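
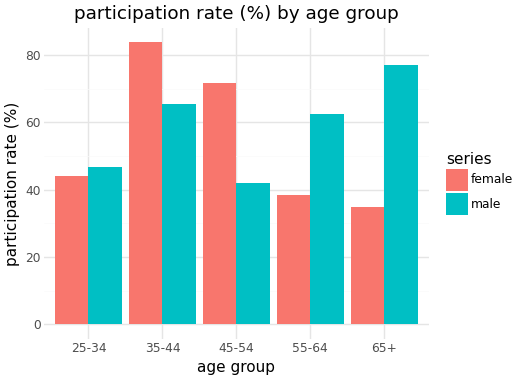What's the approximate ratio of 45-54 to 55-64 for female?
45-54 ≈ 70, 55-64 ≈ 40; 70/40 ≈ 1.75.

≈ 1.75×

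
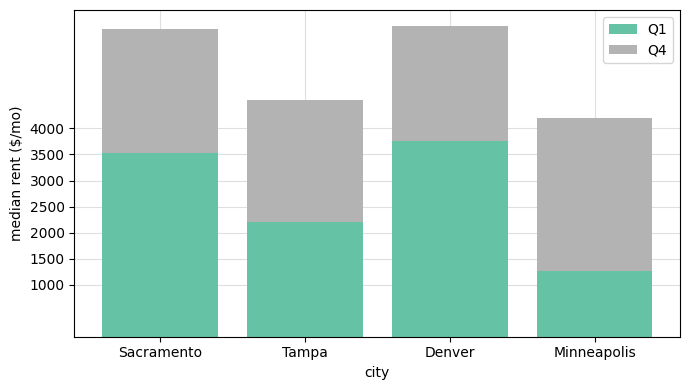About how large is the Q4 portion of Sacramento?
≈ 2500

Q4 top ≈ 6000, bottom ≈ 3500; segment ≈ 2500.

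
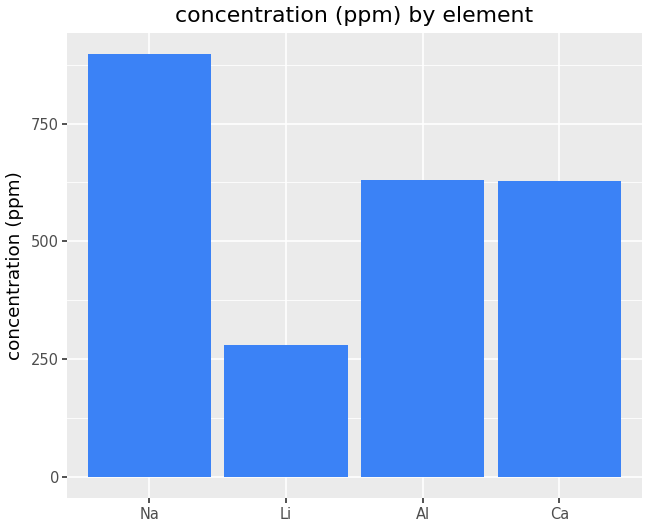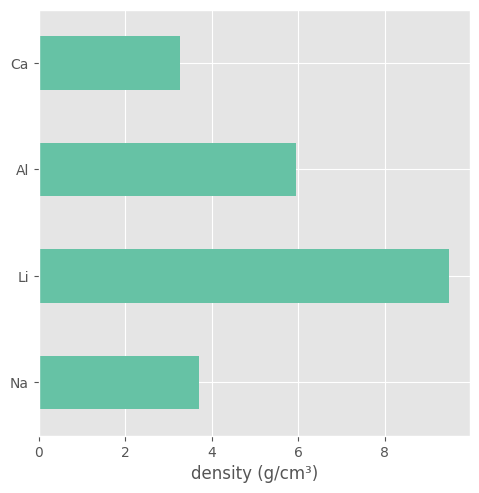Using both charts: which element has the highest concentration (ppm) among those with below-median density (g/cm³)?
Chart 2 median density (g/cm³) ≈ 5; below-median elements: Na, Ca. Among those, Na has the highest concentration (ppm) (≈ 900).

Na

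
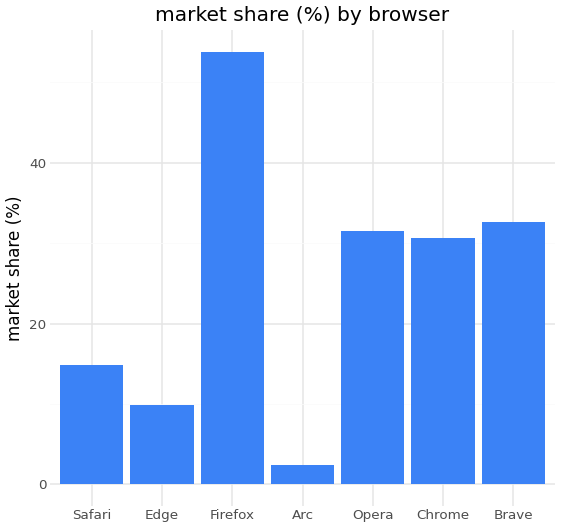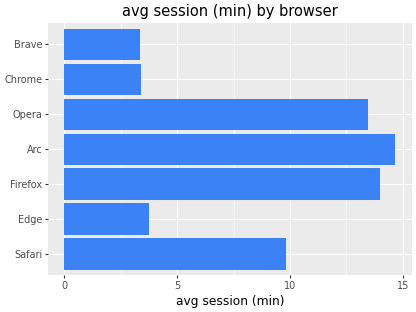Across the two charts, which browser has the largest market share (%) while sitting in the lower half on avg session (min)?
Chart 2 median avg session (min) ≈ 10; below-median browsers: Edge, Chrome, Brave. Among those, Brave has the highest market share (%) (≈ 35).

Brave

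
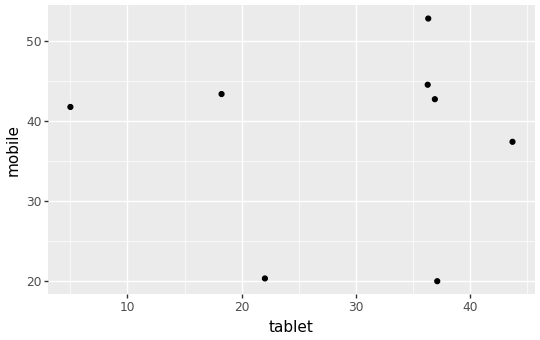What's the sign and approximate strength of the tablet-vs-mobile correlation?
no clear correlation

Points are roughly uncorrelated; weak (|r| ≈ 0.0).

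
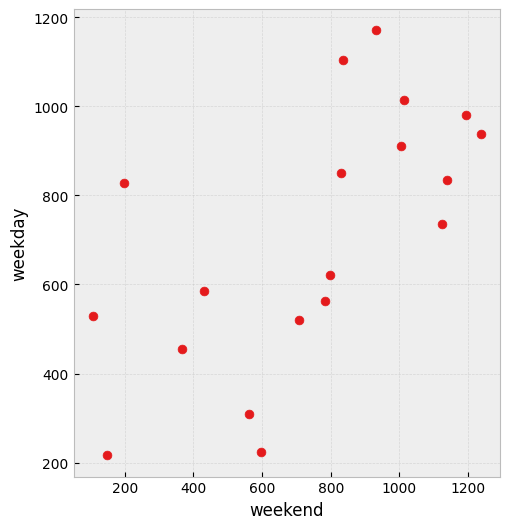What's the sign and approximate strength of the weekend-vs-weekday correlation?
Points are positively correlated; moderate (|r| ≈ 0.6).

positive, moderate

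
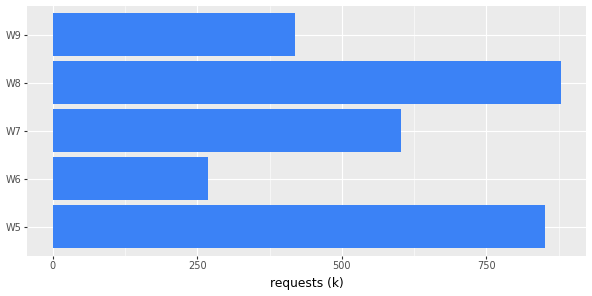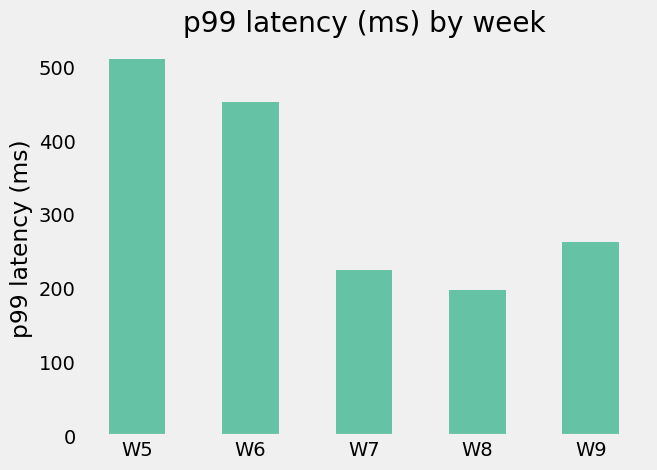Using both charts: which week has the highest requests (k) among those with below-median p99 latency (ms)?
Chart 2 median p99 latency (ms) ≈ 250; below-median weeks: W7, W8. Among those, W8 has the highest requests (k) (≈ 900).

W8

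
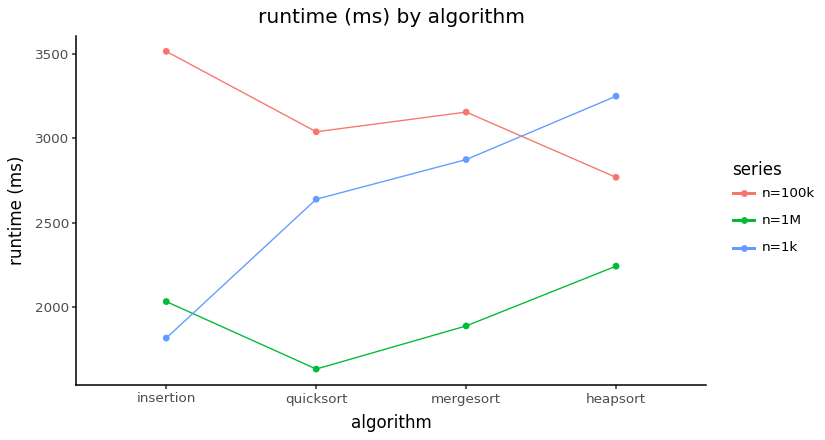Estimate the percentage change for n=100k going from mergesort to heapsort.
mergesort ≈ 3200, heapsort ≈ 2800; (2800 − 3200) / 3200 ≈ -12.5%.

≈ -12.5%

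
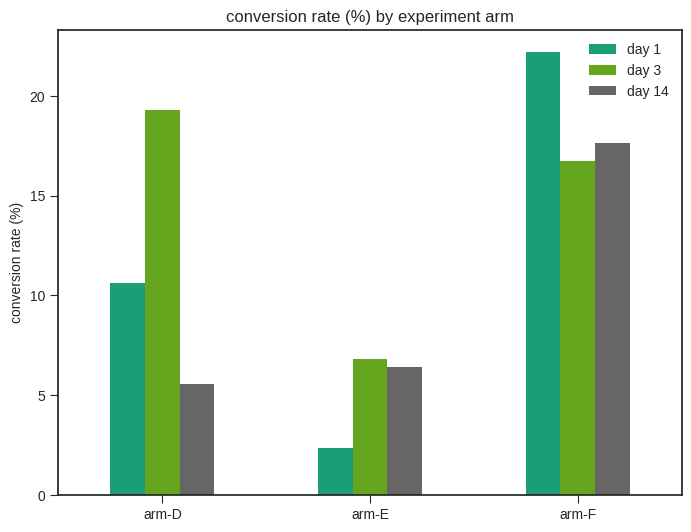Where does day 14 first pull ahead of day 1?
arm-E

arm-D: day 14 ≈ 6 vs day 1 ≈ 10 (not yet); arm-E: day 14 ≈ 6 vs day 1 ≈ 2 (first crossover).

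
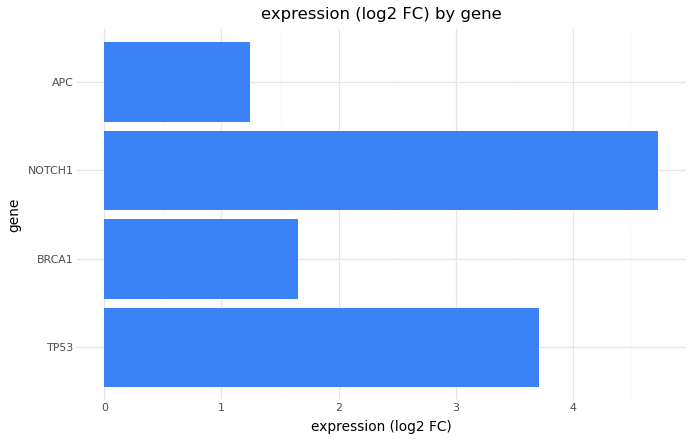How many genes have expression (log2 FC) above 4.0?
1

Above 4.0: NOTCH1.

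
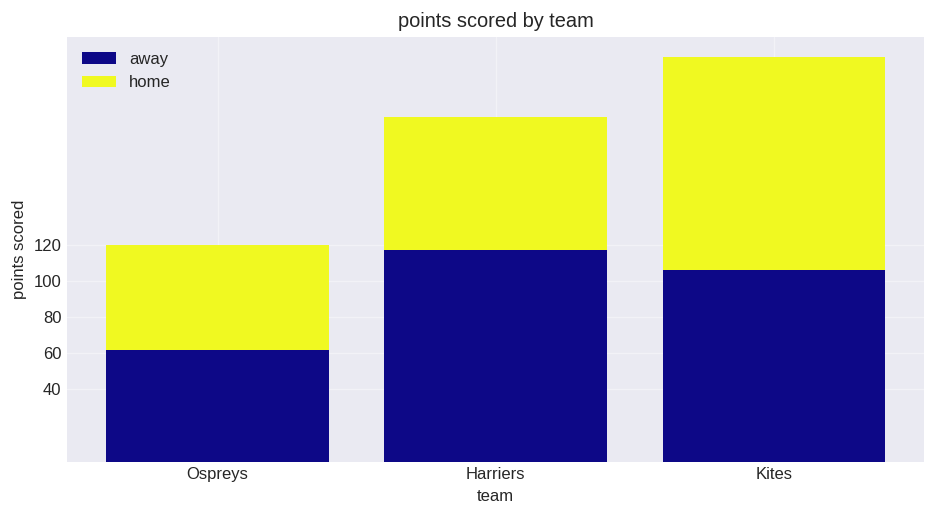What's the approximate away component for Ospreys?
away top ≈ 60, bottom ≈ 0; segment ≈ 60.

≈ 60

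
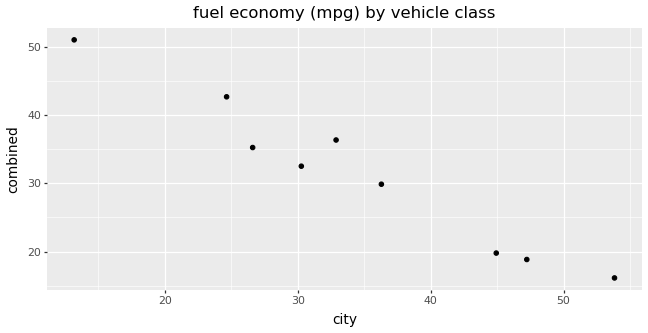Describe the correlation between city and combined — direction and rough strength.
negative, strong

Points are negatively correlated; strong (|r| ≈ 1.0).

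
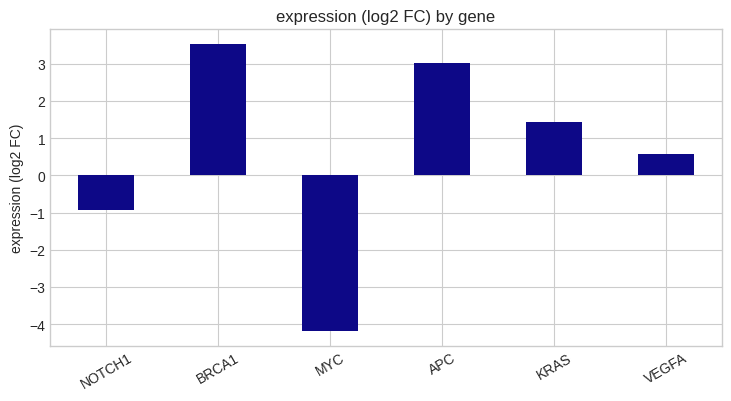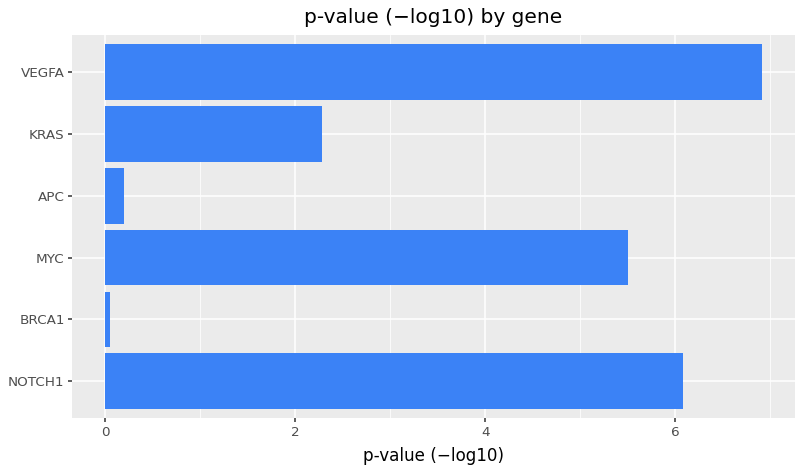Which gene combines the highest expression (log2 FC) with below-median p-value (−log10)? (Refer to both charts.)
Chart 2 median p-value (−log10) ≈ 4; below-median genes: BRCA1, APC, KRAS. Among those, BRCA1 has the highest expression (log2 FC) (≈ 3.5).

BRCA1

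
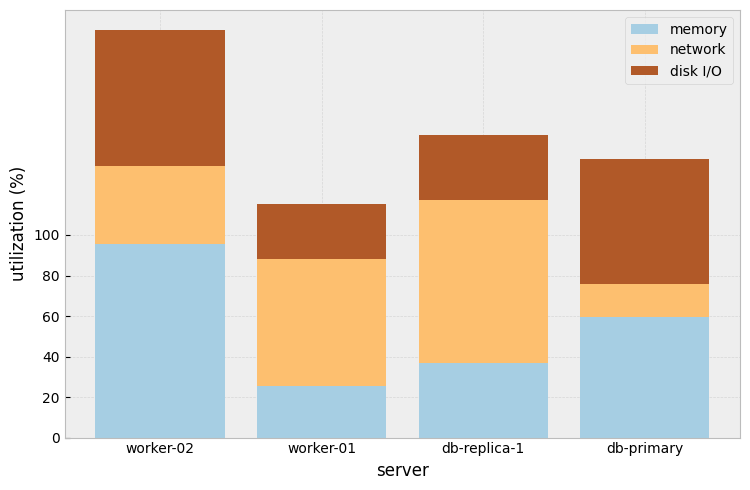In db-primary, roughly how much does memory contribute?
≈ 60

memory top ≈ 60, bottom ≈ 0; segment ≈ 60.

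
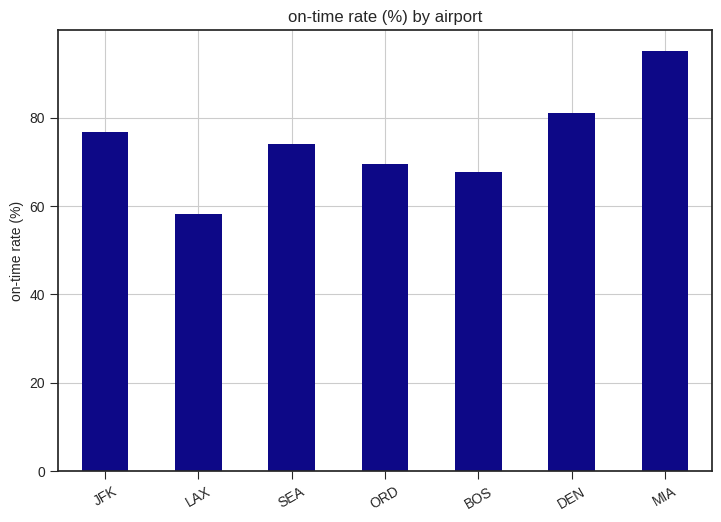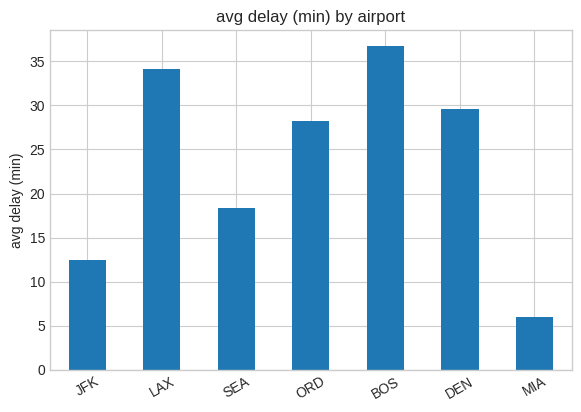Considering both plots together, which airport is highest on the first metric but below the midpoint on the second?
MIA

Chart 2 median avg delay (min) ≈ 30; below-median airports: JFK, SEA, MIA. Among those, MIA has the highest on-time rate (%) (≈ 100).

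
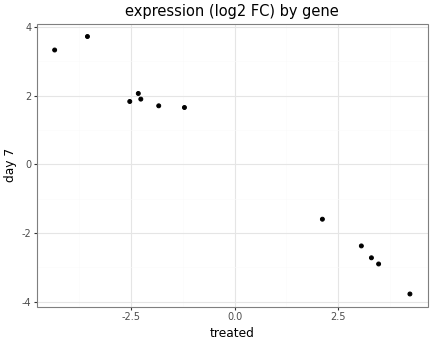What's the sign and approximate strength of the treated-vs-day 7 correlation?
Points are negatively correlated; strong (|r| ≈ 1.0).

negative, strong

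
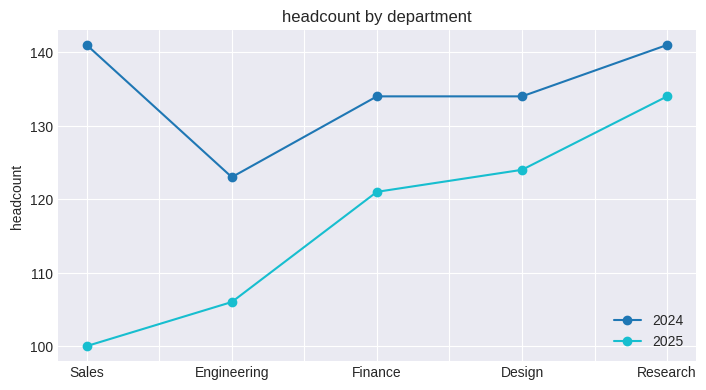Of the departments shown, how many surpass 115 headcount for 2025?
3

Above 115: Finance, Design, Research.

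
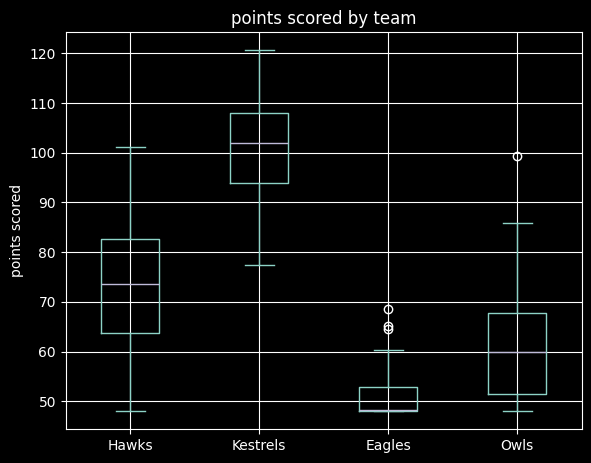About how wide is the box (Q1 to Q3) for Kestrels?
Q3 ≈ 110, Q1 ≈ 95; IQR ≈ 15.

≈ 15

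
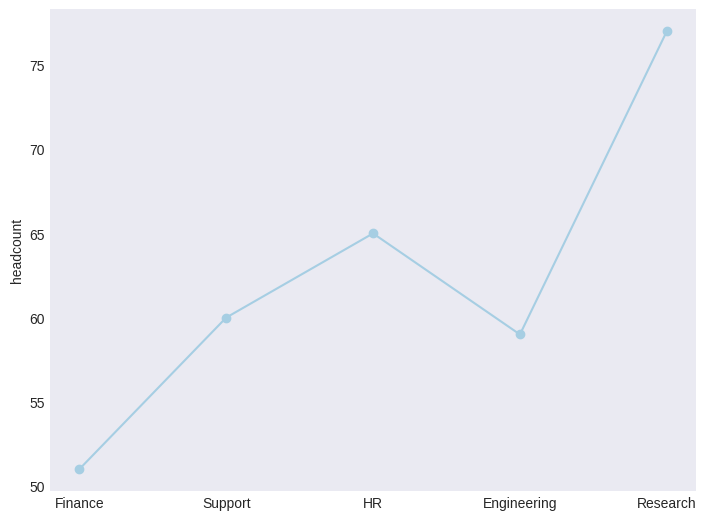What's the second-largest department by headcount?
HR

Top 3: Research ≈ 75, HR ≈ 65, Support ≈ 60.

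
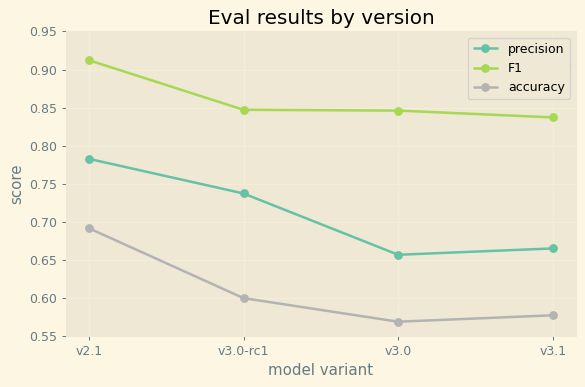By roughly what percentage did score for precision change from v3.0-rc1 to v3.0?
≈ -13.3%

v3.0-rc1 ≈ 0.75, v3.0 ≈ 0.65; (0.65 − 0.75) / 0.75 ≈ -13.3%.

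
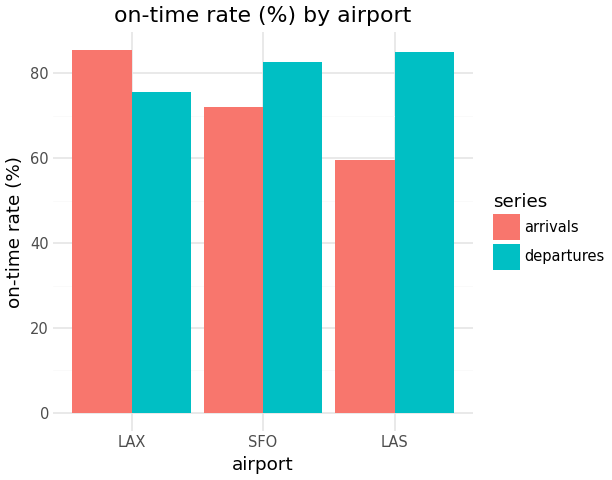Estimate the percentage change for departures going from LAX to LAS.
≈ +12.5%

LAX ≈ 80, LAS ≈ 90; (90 − 80) / 80 ≈ +12.5%.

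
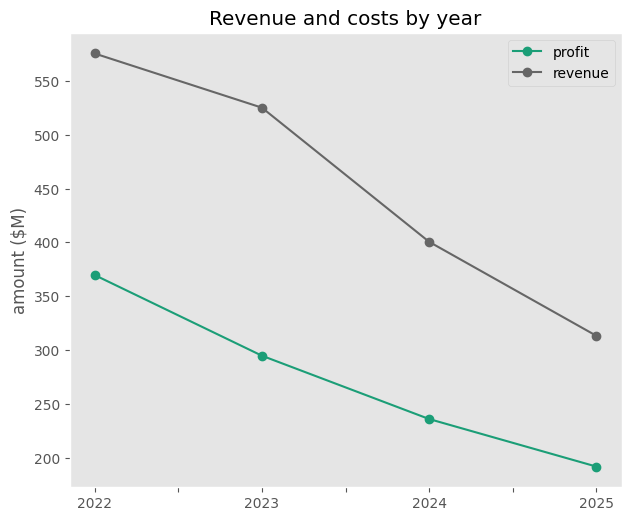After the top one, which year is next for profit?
2023

Top 3 for profit: 2022 ≈ 350, 2023 ≈ 300, 2024 ≈ 250.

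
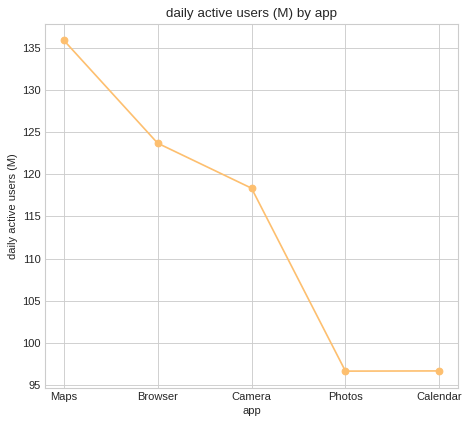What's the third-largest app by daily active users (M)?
Camera

Top 4: Maps ≈ 135, Browser ≈ 125, Camera ≈ 120, Calendar ≈ 95.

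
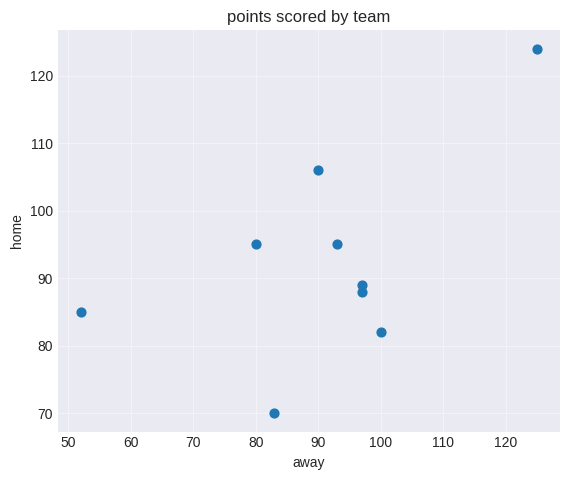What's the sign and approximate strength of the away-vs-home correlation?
Points are positively correlated; moderate (|r| ≈ 0.6).

positive, moderate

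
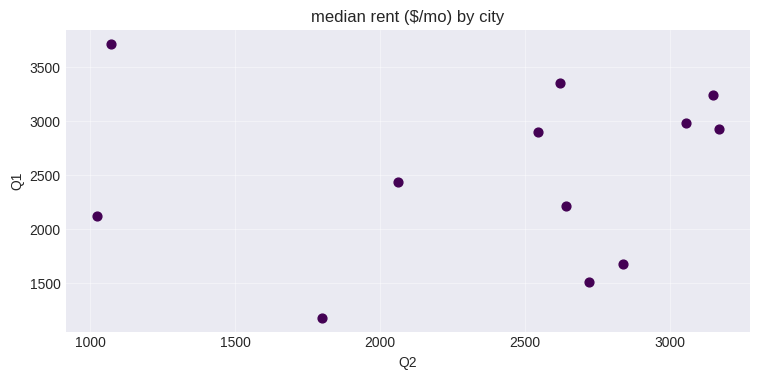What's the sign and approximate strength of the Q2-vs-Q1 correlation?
Points are roughly uncorrelated; weak (|r| ≈ 0.1).

no clear correlation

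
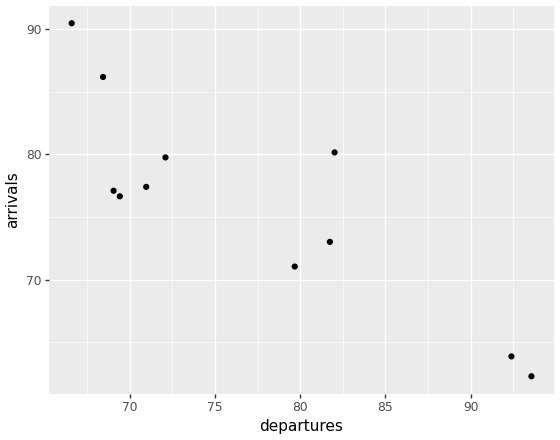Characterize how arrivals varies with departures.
negative, strong

Points are negatively correlated; strong (|r| ≈ 0.9).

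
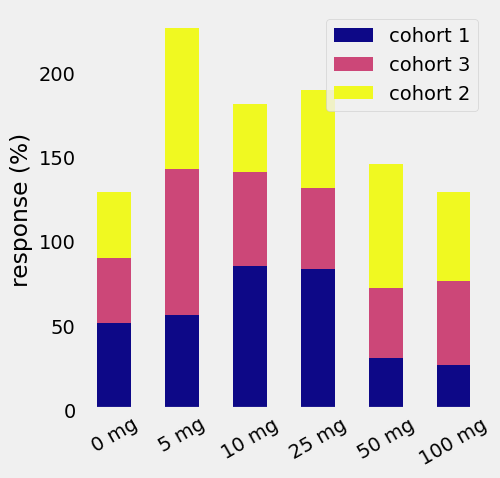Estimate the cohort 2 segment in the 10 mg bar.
≈ 40

cohort 2 top ≈ 180, bottom ≈ 140; segment ≈ 40.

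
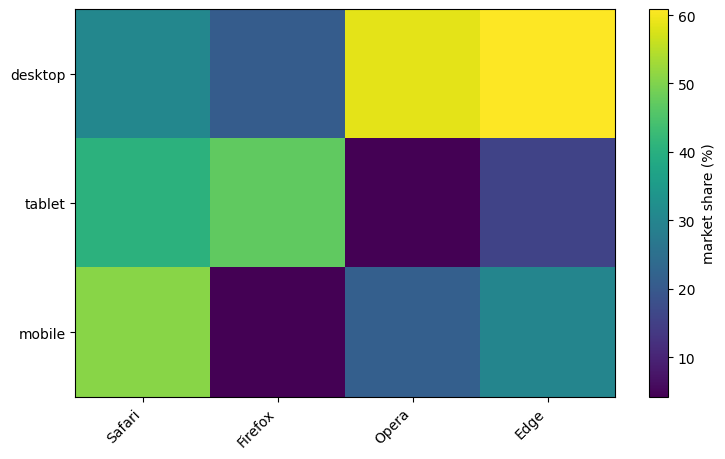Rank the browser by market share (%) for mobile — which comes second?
Top 3 for mobile: Safari ≈ 50, Edge ≈ 30, Opera ≈ 20.

Edge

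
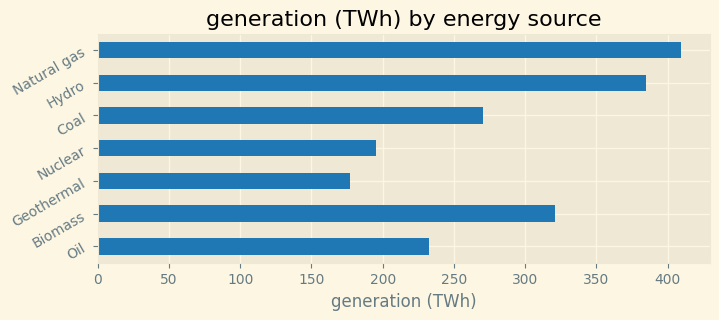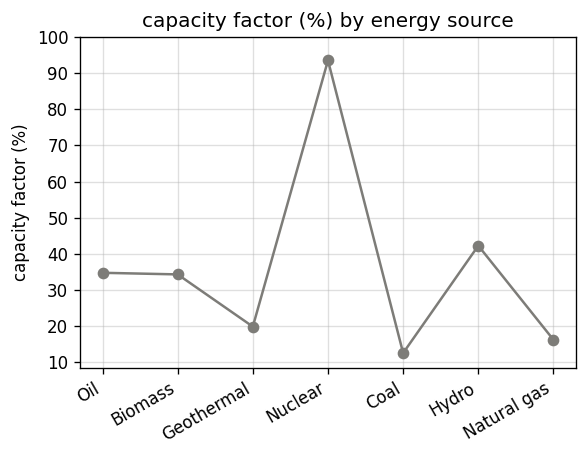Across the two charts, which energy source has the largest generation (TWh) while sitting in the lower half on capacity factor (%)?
Chart 2 median capacity factor (%) ≈ 30; below-median energy sources: Geothermal, Coal, Natural gas. Among those, Natural gas has the highest generation (TWh) (≈ 400).

Natural gas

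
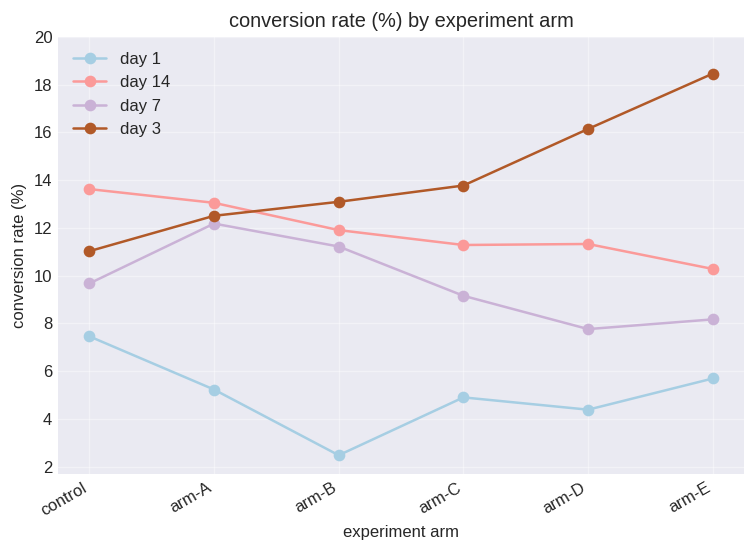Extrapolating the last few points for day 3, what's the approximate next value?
≈ 20

Last three: 14, 16, 18 → slope ≈ 2/step → next ≈ 20.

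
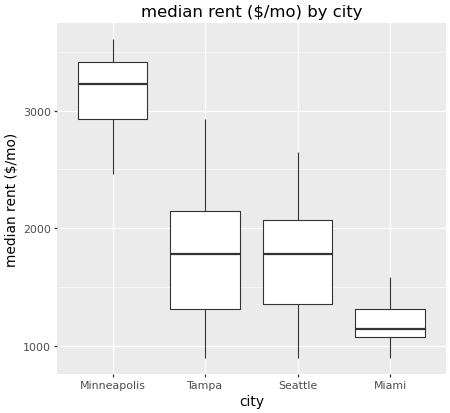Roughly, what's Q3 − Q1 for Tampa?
Q3 ≈ 2200, Q1 ≈ 1400; IQR ≈ 800.

≈ 800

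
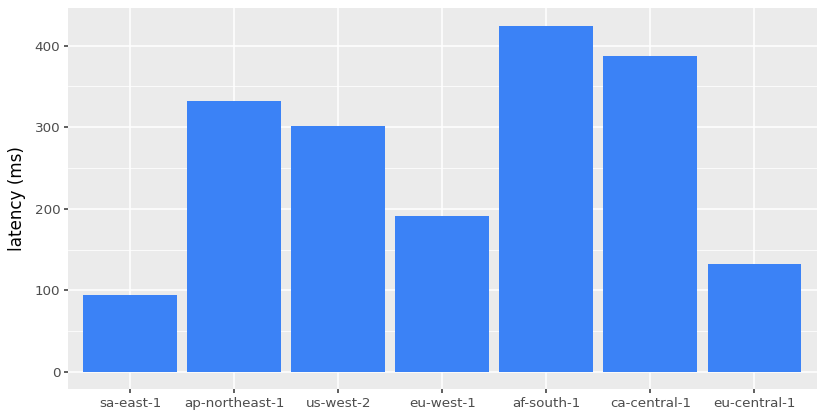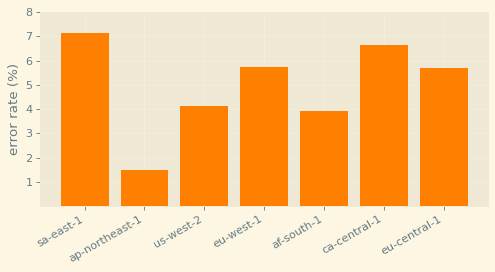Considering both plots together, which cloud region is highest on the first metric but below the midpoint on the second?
Chart 2 median error rate (%) ≈ 6; below-median cloud regions: ap-northeast-1, us-west-2, af-south-1. Among those, af-south-1 has the highest latency (ms) (≈ 400).

af-south-1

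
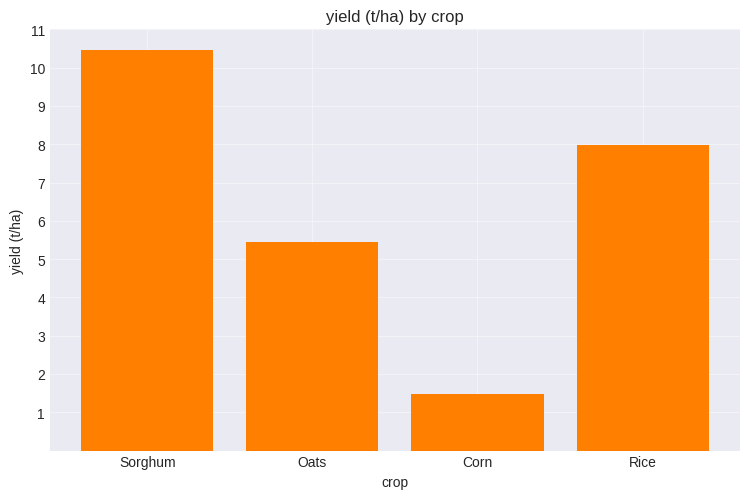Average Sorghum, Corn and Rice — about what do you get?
(10 + 1 + 8) / 3 ≈ 6.

≈ 6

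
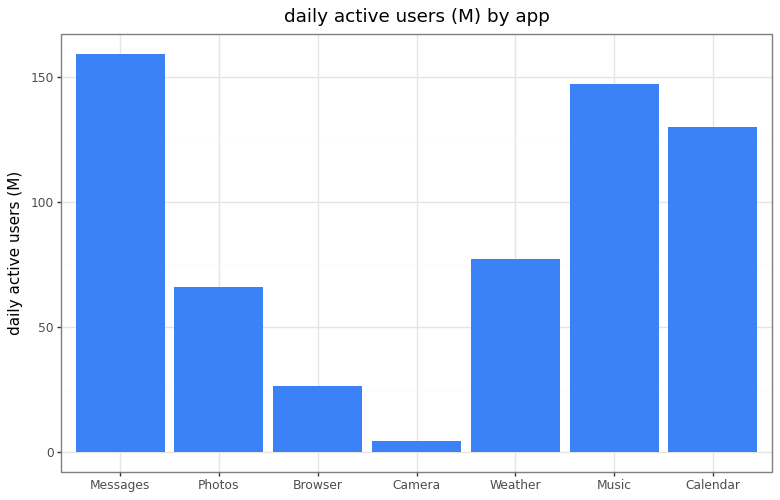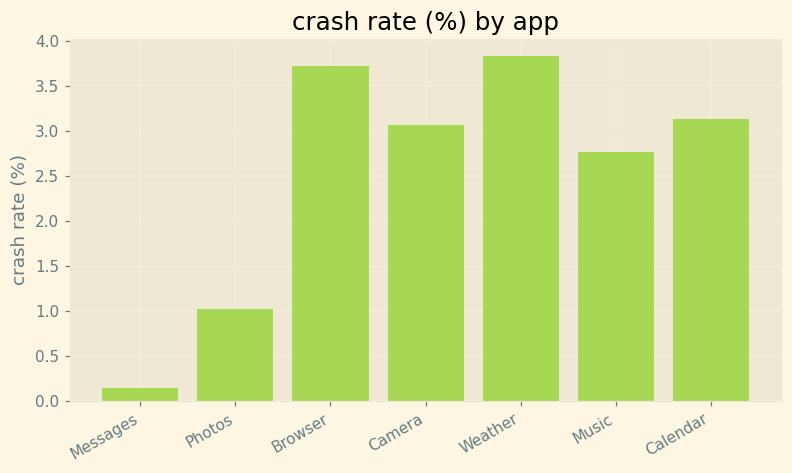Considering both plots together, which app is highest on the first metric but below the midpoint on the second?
Chart 2 median crash rate (%) ≈ 3; below-median apps: Messages, Photos, Music. Among those, Messages has the highest daily active users (M) (≈ 160).

Messages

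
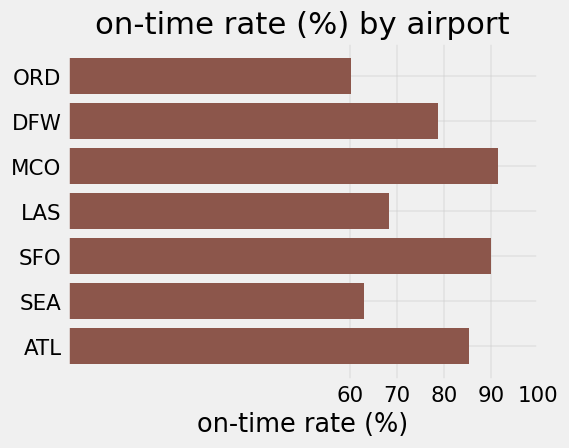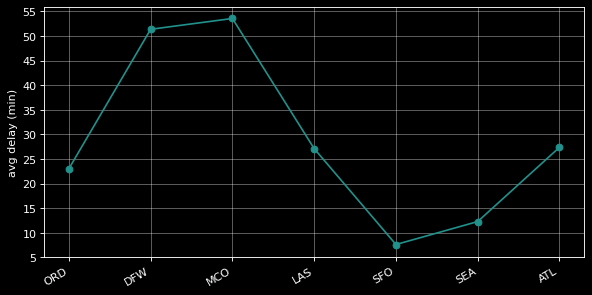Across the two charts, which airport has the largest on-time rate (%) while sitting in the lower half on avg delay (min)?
Chart 2 median avg delay (min) ≈ 25; below-median airports: ORD, SFO, SEA. Among those, SFO has the highest on-time rate (%) (≈ 90).

SFO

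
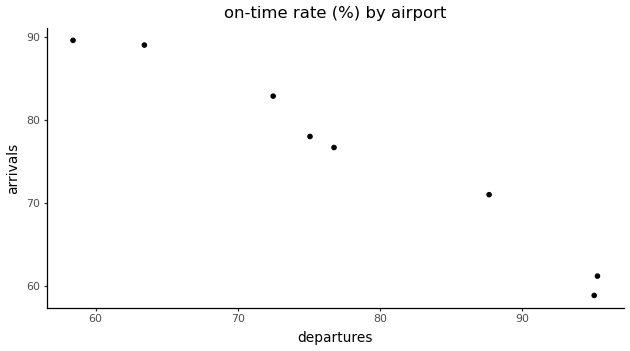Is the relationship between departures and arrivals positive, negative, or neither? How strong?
Points are negatively correlated; strong (|r| ≈ 1.0).

negative, strong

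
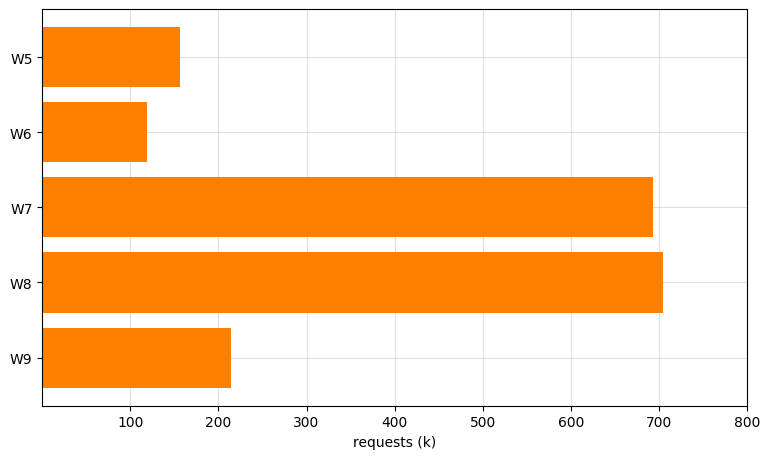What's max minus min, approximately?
≈ 600

Max W8 ≈ 700, min W6 ≈ 100; range ≈ 600.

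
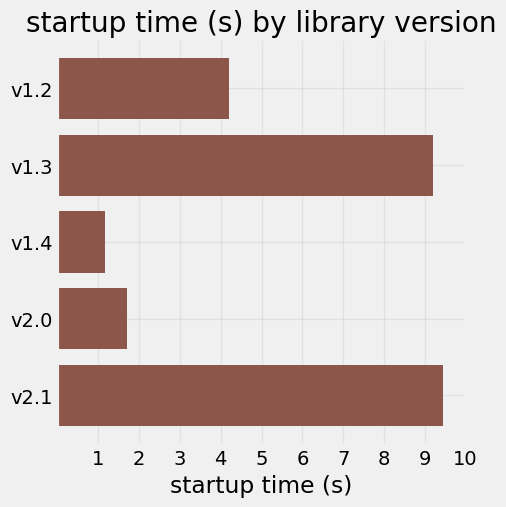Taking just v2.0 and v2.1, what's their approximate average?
(2 + 9) / 2 ≈ 6.

≈ 6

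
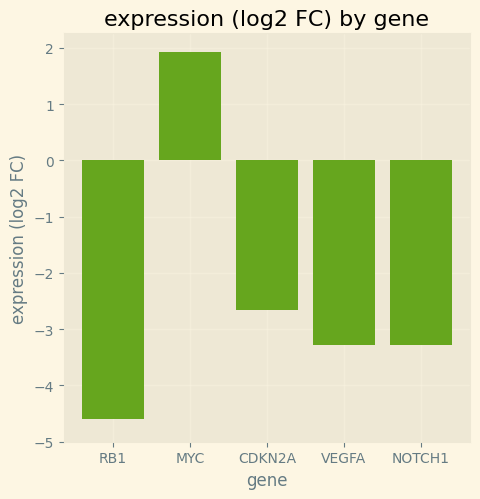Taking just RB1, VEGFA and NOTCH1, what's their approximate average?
≈ -4

(-5 + -3 + -3) / 3 ≈ -4.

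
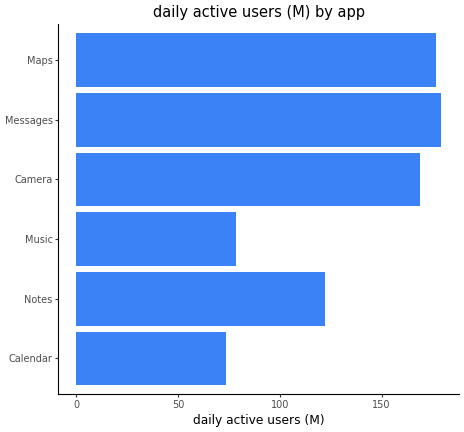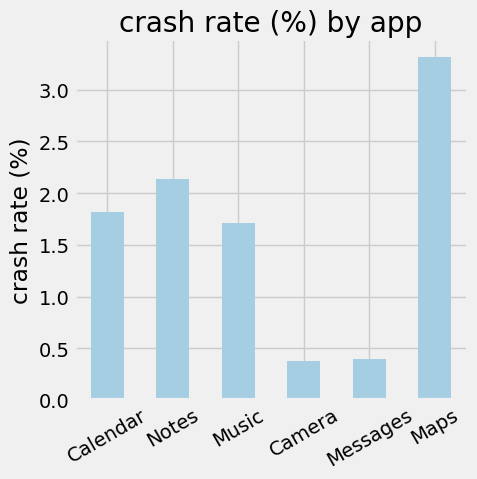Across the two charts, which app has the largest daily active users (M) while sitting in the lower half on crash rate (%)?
Messages

Chart 2 median crash rate (%) ≈ 2; below-median apps: Music, Camera, Messages. Among those, Messages has the highest daily active users (M) (≈ 180).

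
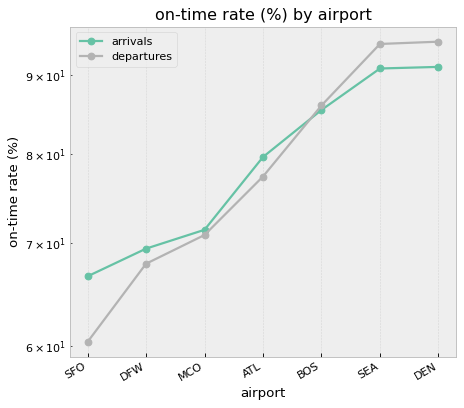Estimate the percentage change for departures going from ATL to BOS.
ATL ≈ 75, BOS ≈ 85; (85 − 75) / 75 ≈ +13.3%.

≈ +13.3%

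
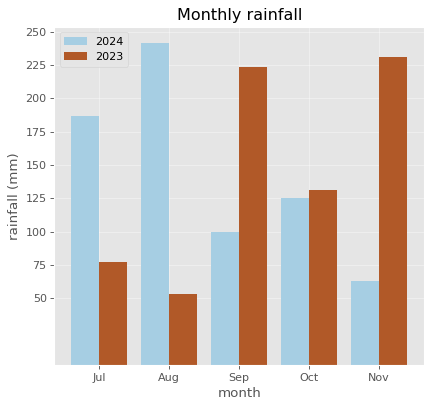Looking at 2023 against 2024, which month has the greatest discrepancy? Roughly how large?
Aug: 2023 ≈ 50, 2024 ≈ 250 → gap ≈ 200. Next-largest (Nov) is only ≈ 150.

Aug, ≈ 200 mm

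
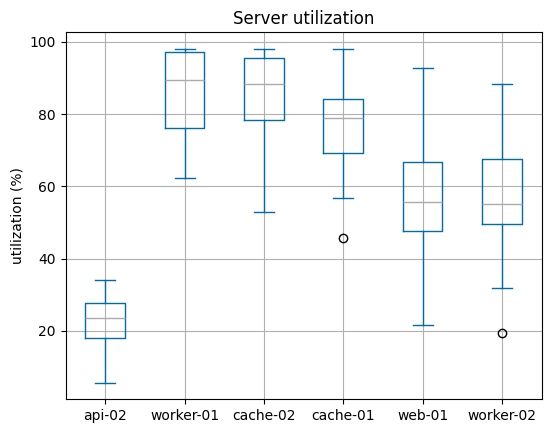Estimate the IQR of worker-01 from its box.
Q3 ≈ 100, Q1 ≈ 80; IQR ≈ 20.

≈ 20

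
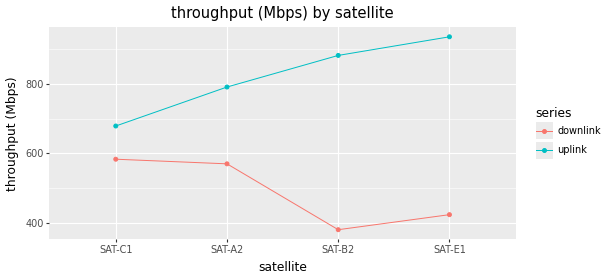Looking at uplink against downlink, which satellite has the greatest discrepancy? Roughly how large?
SAT-E1, ≈ 550 Mbps

SAT-E1: uplink ≈ 950, downlink ≈ 400 → gap ≈ 550. Next-largest (SAT-B2) is only ≈ 500.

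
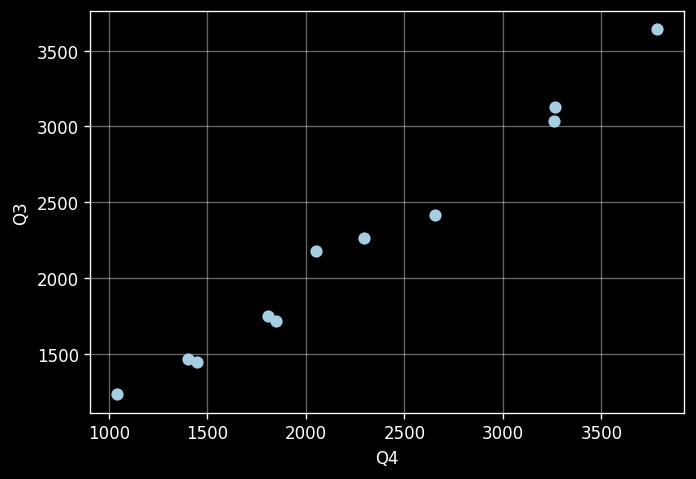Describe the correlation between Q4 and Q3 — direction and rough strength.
positive, strong

Points are positively correlated; strong (|r| ≈ 1.0).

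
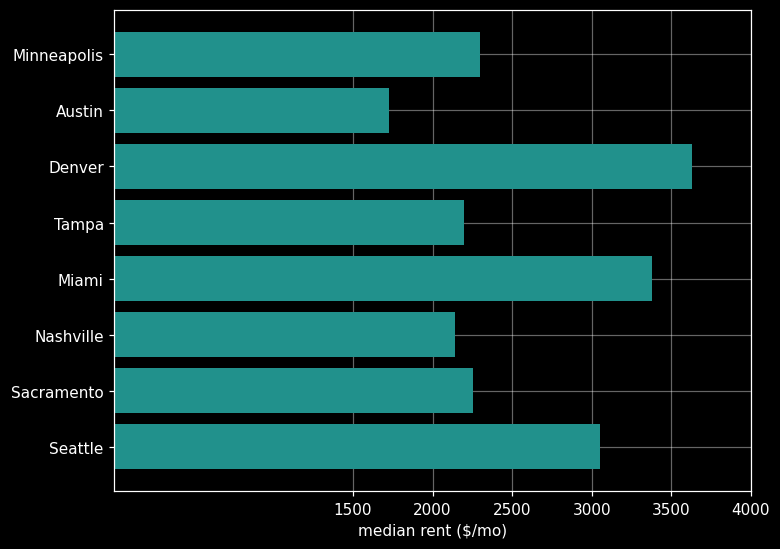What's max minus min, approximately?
≈ 2000

Max Denver ≈ 3500, min Austin ≈ 1500; range ≈ 2000.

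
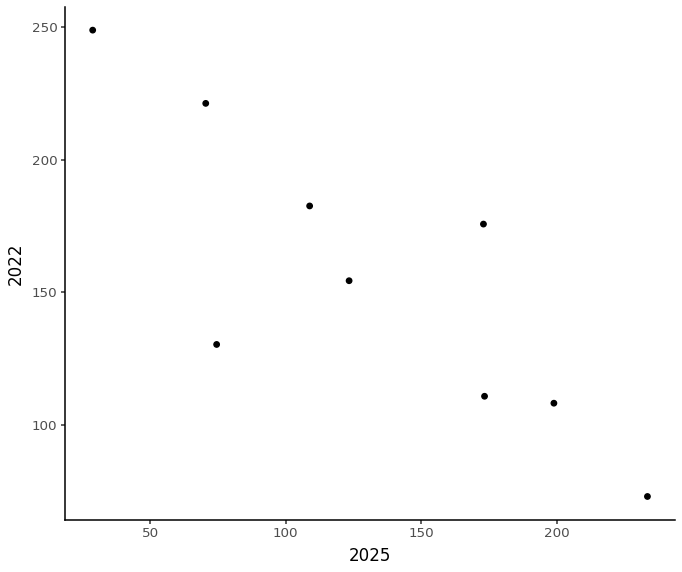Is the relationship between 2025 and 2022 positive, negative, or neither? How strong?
negative, strong

Points are negatively correlated; strong (|r| ≈ 0.8).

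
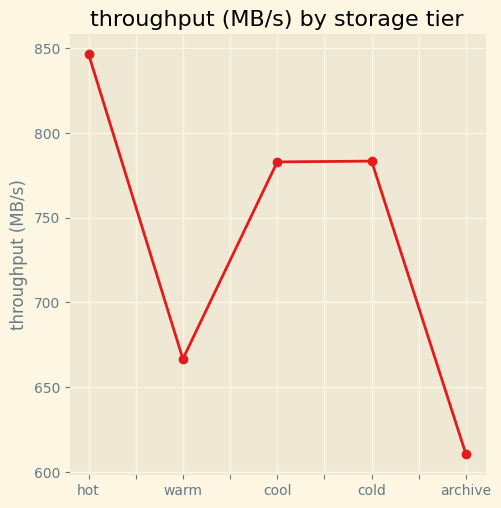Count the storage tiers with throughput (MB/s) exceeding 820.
1

Above 820: hot.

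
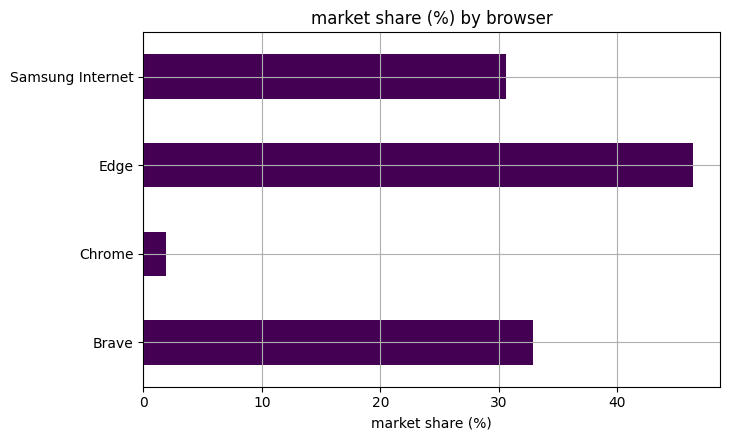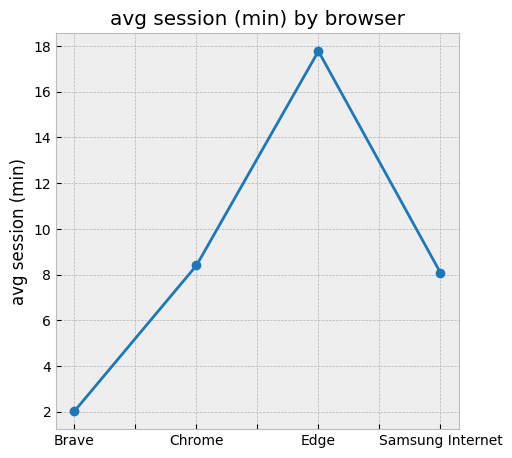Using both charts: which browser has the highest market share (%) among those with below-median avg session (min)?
Chart 2 median avg session (min) ≈ 8; below-median browsers: Brave, Samsung Internet. Among those, Brave has the highest market share (%) (≈ 35).

Brave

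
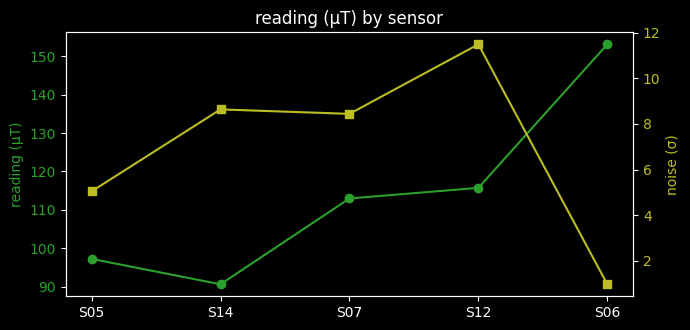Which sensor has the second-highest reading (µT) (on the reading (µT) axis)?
Top 3 (on the reading (µT) axis): S06 ≈ 150, S12 ≈ 120, S07 ≈ 110.

S12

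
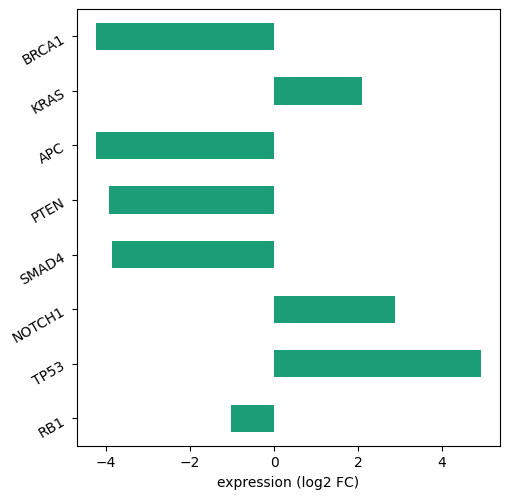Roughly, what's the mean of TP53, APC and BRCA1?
≈ -1

(5 + -4 + -4) / 3 ≈ -1.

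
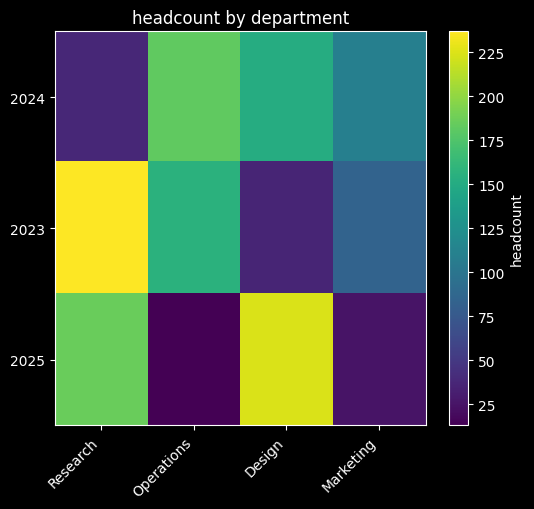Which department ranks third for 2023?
Marketing

Top 4 for 2023: Research ≈ 240, Operations ≈ 160, Marketing ≈ 80, Design ≈ 40.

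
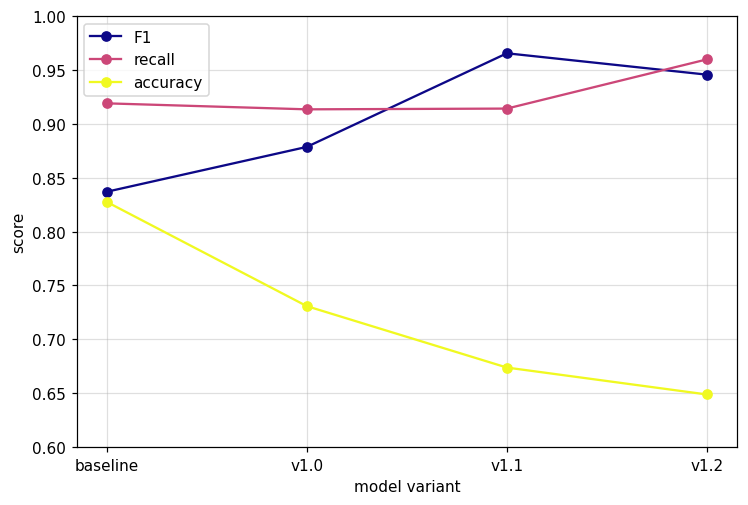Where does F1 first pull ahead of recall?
v1.1

v1.0: F1 ≈ 0.90 vs recall ≈ 0.90 (not yet); v1.1: F1 ≈ 0.95 vs recall ≈ 0.90 (first crossover).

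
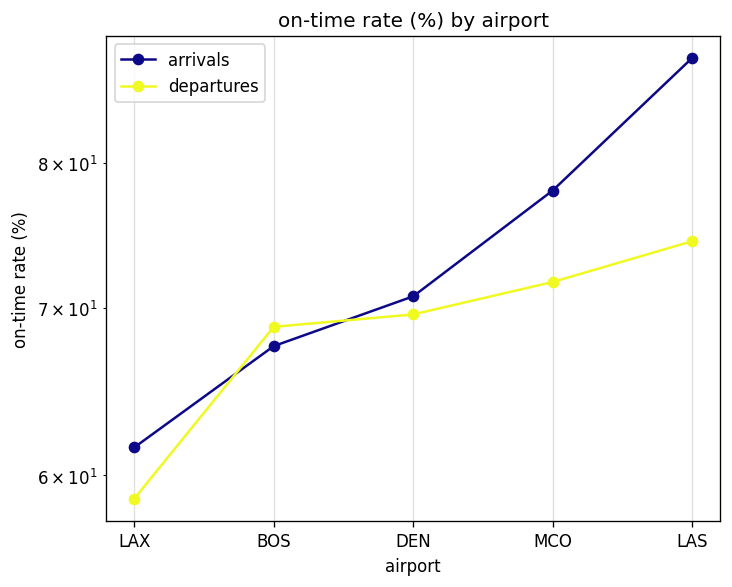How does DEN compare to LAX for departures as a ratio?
DEN ≈ 70, LAX ≈ 60; 70/60 ≈ 1.17.

≈ 1.17×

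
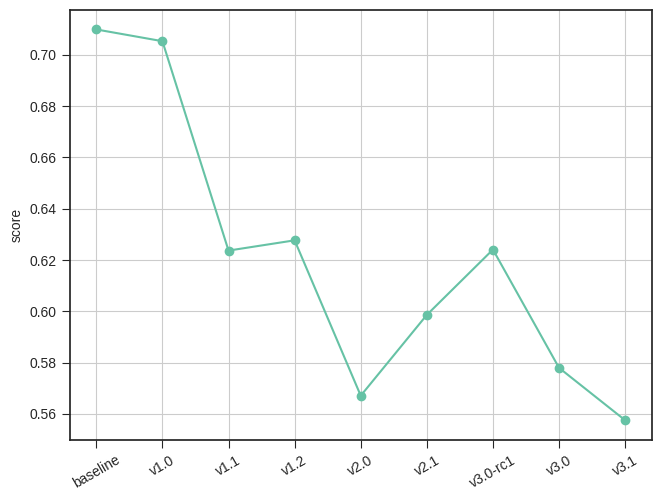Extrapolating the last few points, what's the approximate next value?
≈ 0.53

Last three: 0.62, 0.58, 0.56 → slope ≈ -0.03/step → next ≈ 0.53.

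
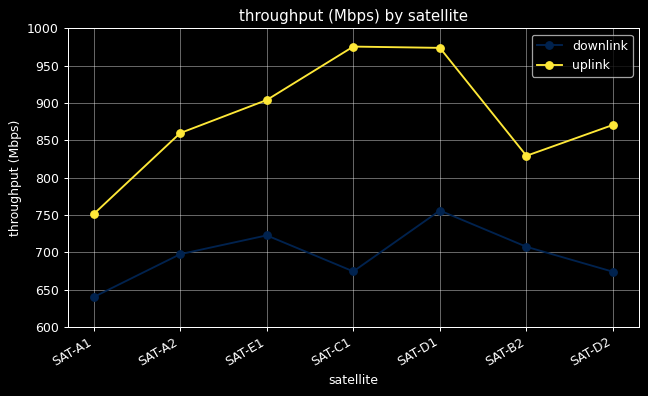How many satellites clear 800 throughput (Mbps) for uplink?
Above 800: SAT-A2, SAT-E1, SAT-C1, SAT-D1, SAT-B2, SAT-D2.

6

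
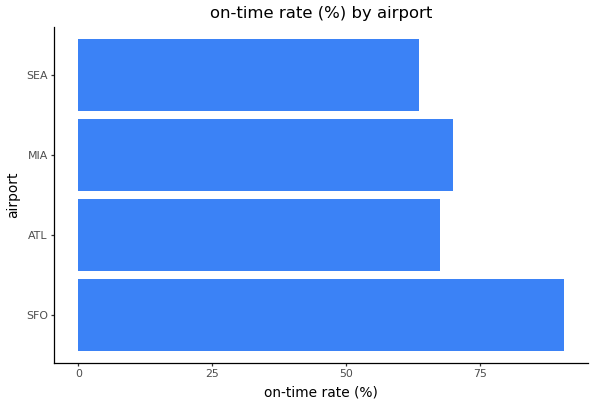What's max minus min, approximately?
≈ 30

Max SFO ≈ 90, min SEA ≈ 60; range ≈ 30.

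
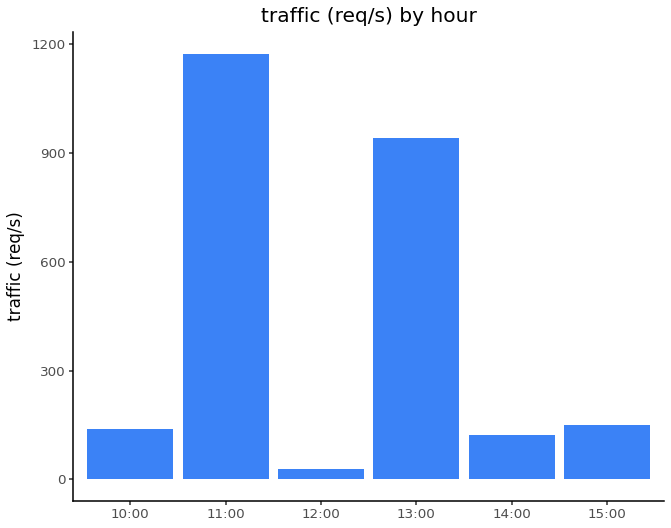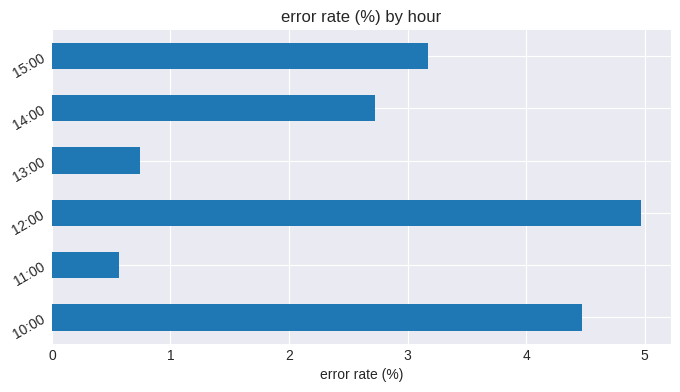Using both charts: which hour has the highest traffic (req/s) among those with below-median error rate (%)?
11:00

Chart 2 median error rate (%) ≈ 3; below-median hours: 11:00, 13:00, 14:00. Among those, 11:00 has the highest traffic (req/s) (≈ 1200).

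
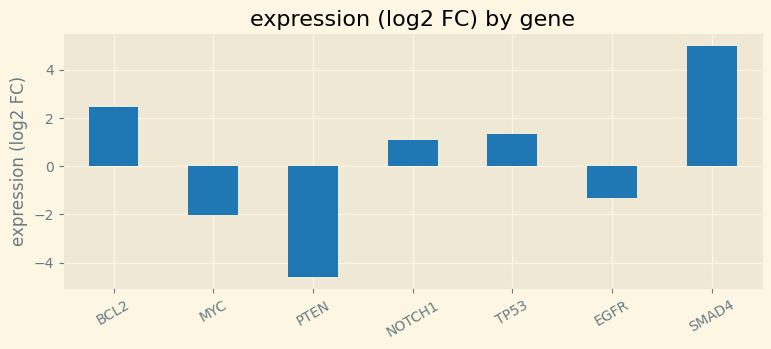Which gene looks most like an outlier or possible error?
PTEN

PTEN ≈ -5; the rest sit between ≈ -2 and ≈ 5.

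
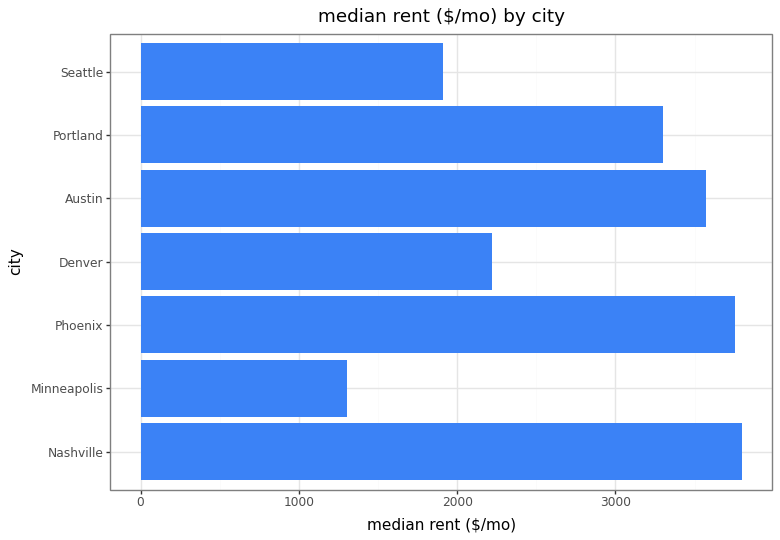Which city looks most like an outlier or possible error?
Minneapolis ≈ 1500; the rest sit between ≈ 2000 and ≈ 4000.

Minneapolis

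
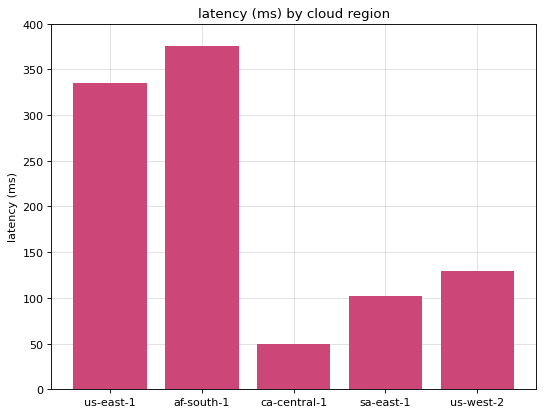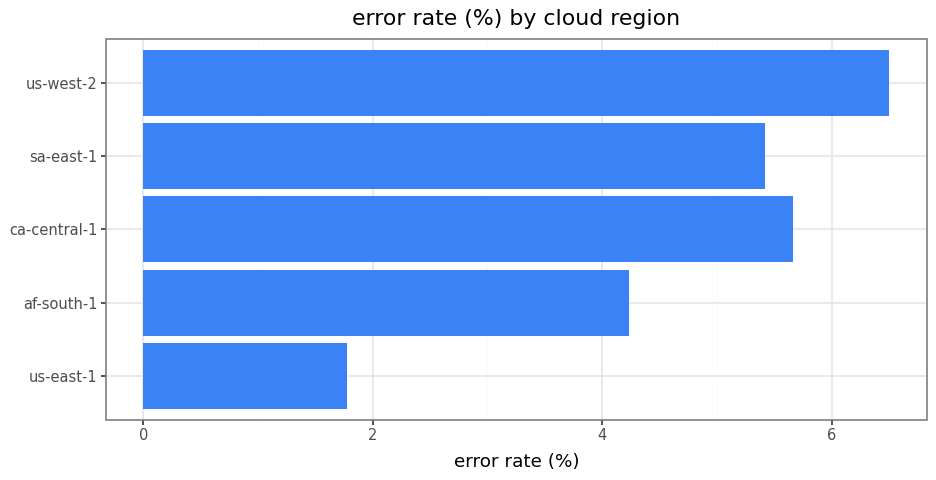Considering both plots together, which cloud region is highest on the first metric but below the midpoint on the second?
Chart 2 median error rate (%) ≈ 5; below-median cloud regions: us-east-1, af-south-1. Among those, af-south-1 has the highest latency (ms) (≈ 400).

af-south-1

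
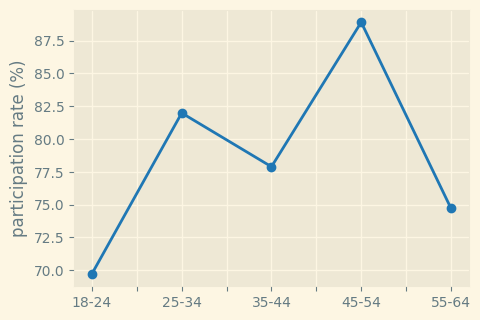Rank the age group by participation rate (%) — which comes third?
35-44

Top 4: 45-54 ≈ 88, 25-34 ≈ 82, 35-44 ≈ 78, 55-64 ≈ 74.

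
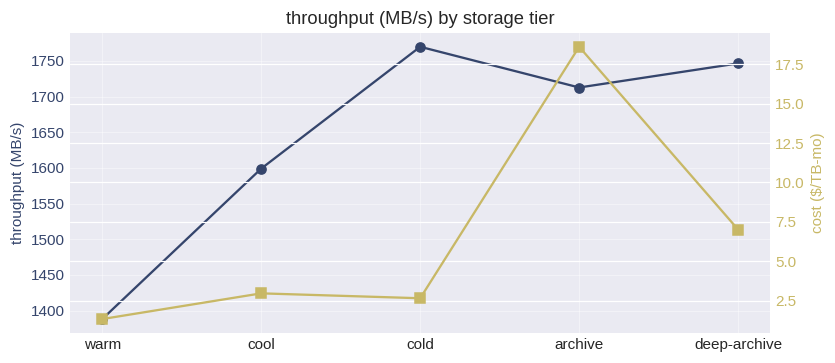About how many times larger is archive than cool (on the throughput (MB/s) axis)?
archive ≈ 1700, cool ≈ 1600; 1700/1600 ≈ 1.06.

≈ 1.06×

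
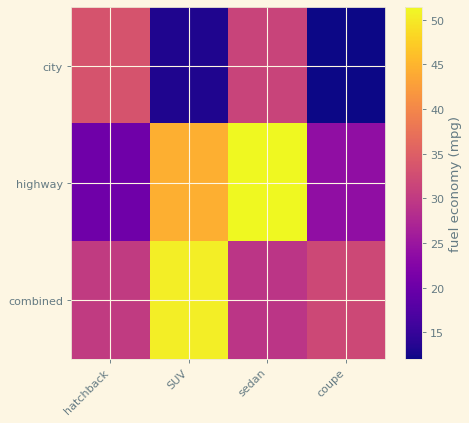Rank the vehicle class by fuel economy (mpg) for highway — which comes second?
SUV

Top 3 for highway: sedan ≈ 50, SUV ≈ 45, coupe ≈ 25.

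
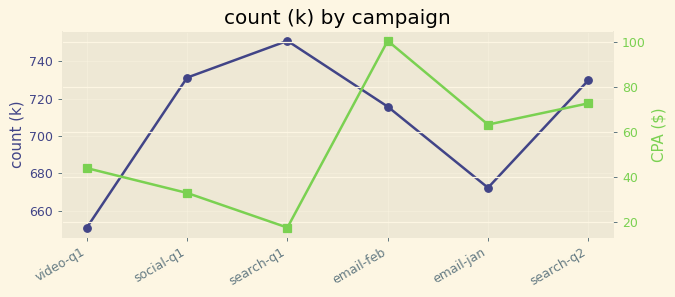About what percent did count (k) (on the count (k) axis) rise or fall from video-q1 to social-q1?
≈ +12.3%

video-q1 ≈ 650, social-q1 ≈ 730; (730 − 650) / 650 ≈ +12.3%.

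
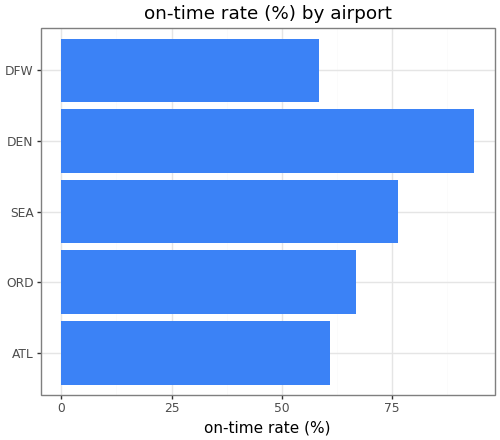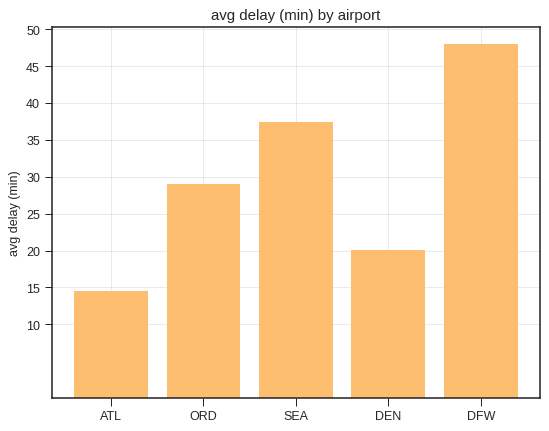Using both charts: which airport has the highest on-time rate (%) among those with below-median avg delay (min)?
Chart 2 median avg delay (min) ≈ 30; below-median airports: ATL, DEN. Among those, DEN has the highest on-time rate (%) (≈ 90).

DEN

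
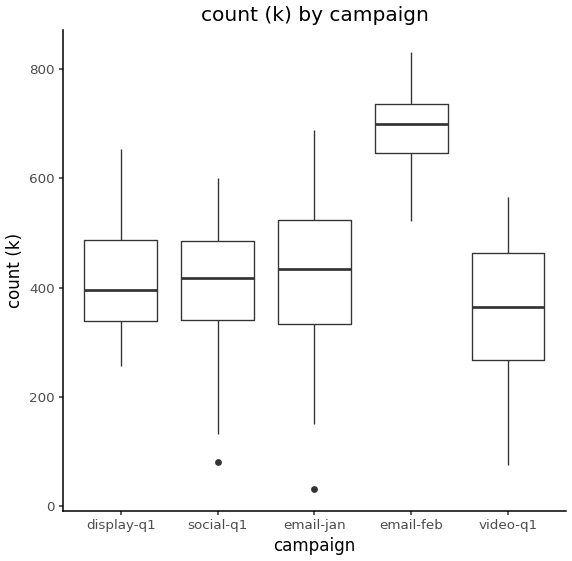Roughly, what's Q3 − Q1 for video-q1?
≈ 200

Q3 ≈ 450, Q1 ≈ 250; IQR ≈ 200.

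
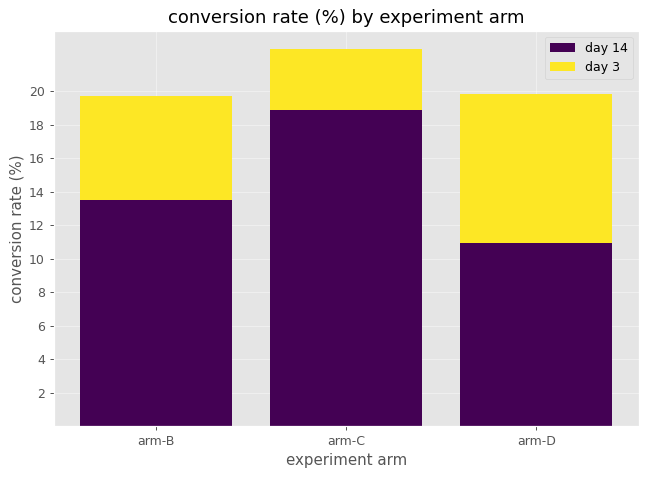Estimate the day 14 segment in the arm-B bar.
≈ 14

day 14 top ≈ 14, bottom ≈ 0; segment ≈ 14.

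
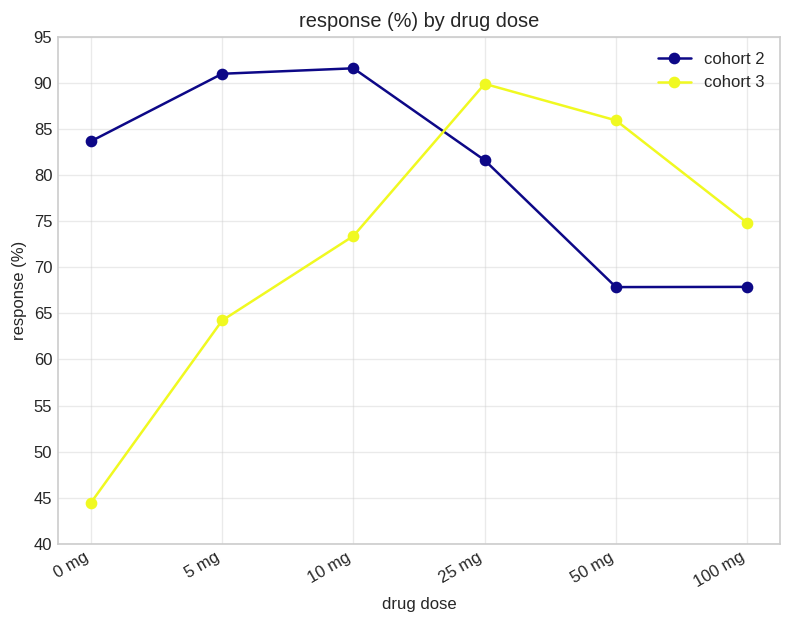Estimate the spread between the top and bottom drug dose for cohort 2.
Max 10 mg ≈ 90, min 50 mg ≈ 70; range ≈ 20.

≈ 20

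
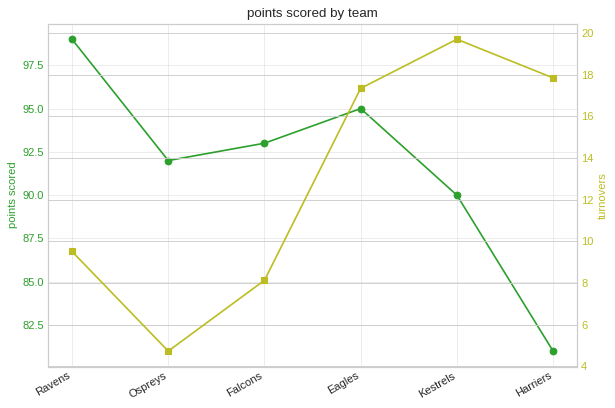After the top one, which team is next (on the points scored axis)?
Top 3 (on the points scored axis): Ravens ≈ 100, Eagles ≈ 96, Falcons ≈ 92.

Eagles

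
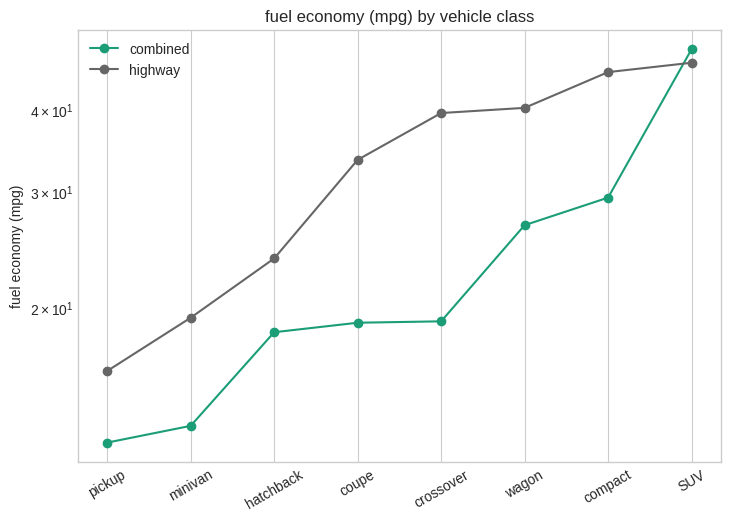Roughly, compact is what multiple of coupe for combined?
≈ 1.5×

compact ≈ 30, coupe ≈ 20; 30/20 ≈ 1.5.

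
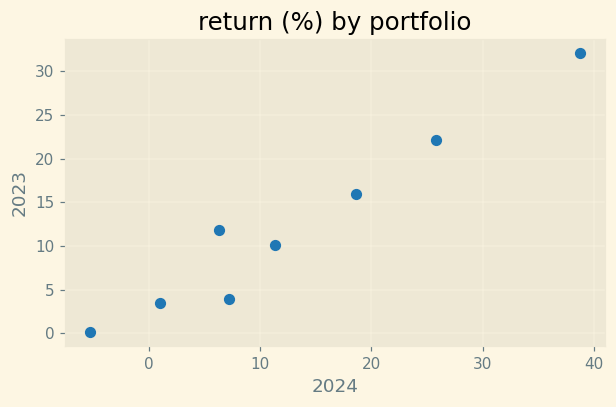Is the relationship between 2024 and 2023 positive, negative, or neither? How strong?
Points are positively correlated; strong (|r| ≈ 1.0).

positive, strong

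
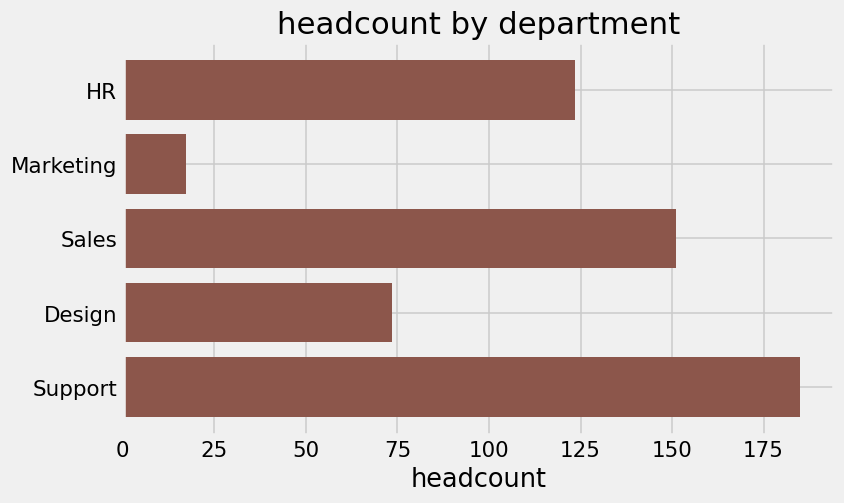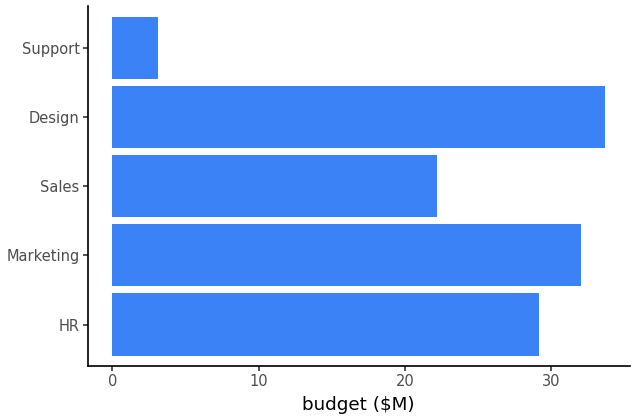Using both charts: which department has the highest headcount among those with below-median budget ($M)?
Chart 2 median budget ($M) ≈ 30; below-median departments: Sales, Support. Among those, Support has the highest headcount (≈ 180).

Support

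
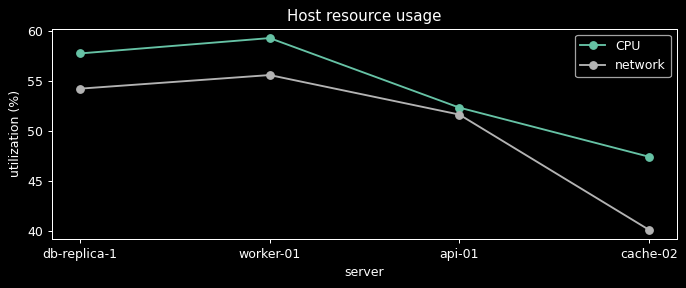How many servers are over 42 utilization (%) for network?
Above 42: db-replica-1, worker-01, api-01.

3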